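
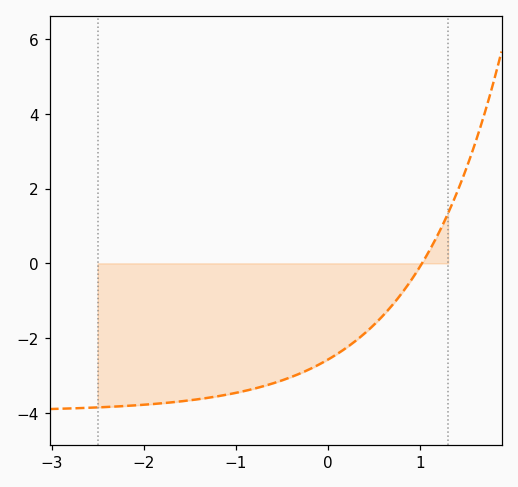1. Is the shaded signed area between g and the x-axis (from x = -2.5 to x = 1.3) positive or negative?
negative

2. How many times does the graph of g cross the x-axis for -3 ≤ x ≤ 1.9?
1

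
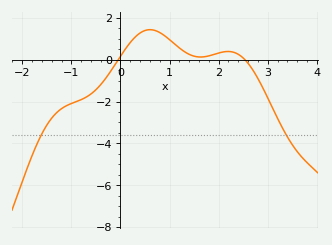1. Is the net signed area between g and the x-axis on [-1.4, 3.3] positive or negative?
negative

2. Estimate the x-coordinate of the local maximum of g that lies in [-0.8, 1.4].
0.6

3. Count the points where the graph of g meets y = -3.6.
2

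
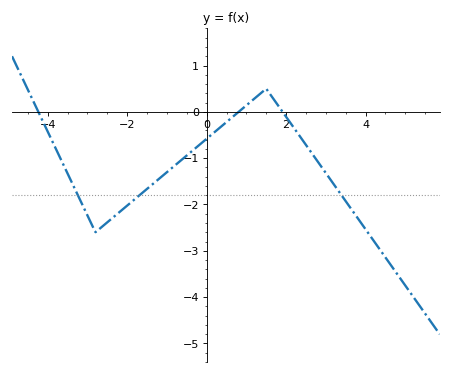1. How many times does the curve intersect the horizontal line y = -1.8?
3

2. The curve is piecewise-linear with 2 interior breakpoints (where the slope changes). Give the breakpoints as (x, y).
(-2.8, -2.6); (1.5, 0.5)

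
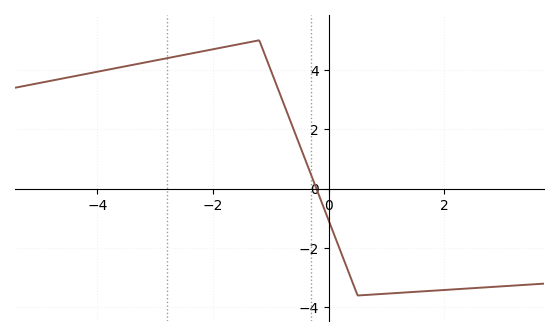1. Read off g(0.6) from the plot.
-3.59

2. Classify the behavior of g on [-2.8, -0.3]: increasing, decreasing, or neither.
neither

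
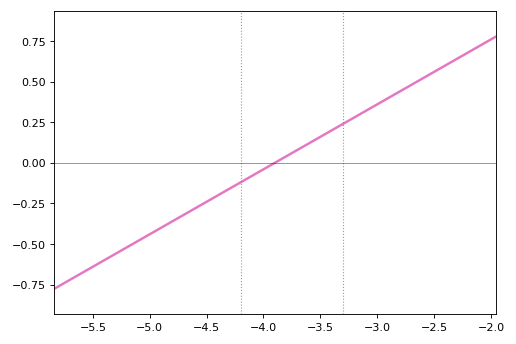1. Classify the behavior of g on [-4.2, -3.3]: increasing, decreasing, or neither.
increasing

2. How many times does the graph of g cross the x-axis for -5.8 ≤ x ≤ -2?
1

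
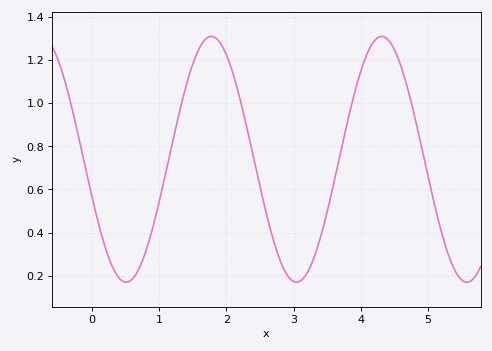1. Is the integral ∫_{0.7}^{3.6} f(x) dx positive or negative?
positive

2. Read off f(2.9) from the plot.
0.2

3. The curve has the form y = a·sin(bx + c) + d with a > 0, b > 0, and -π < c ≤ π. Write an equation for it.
y = 0.57sin(2.5x - 2.8) + 0.74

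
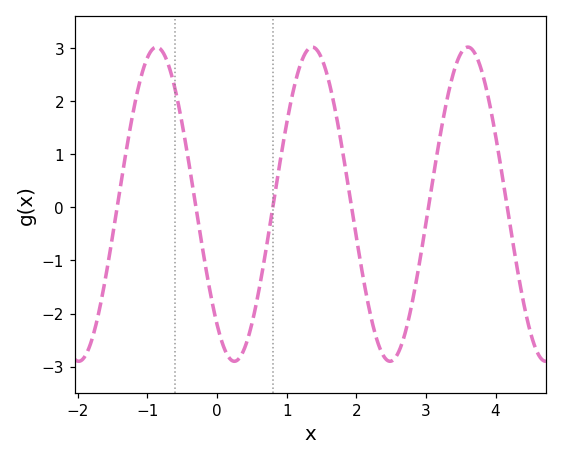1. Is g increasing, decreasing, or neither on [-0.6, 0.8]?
neither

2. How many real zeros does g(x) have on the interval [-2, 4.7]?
6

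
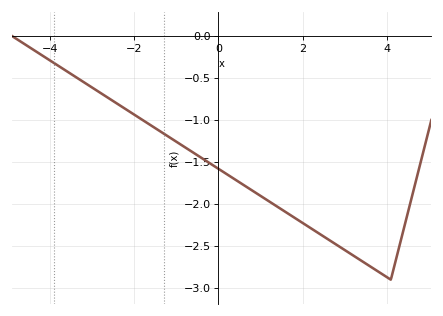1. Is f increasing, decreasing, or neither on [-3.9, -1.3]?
decreasing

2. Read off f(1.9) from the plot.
-2.2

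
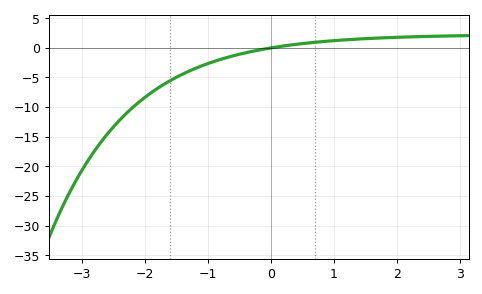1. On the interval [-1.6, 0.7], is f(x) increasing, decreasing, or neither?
increasing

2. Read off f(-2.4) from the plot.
-12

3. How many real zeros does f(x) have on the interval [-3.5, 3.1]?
1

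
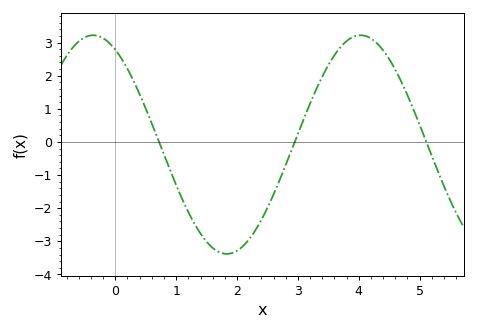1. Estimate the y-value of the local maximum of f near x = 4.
3.2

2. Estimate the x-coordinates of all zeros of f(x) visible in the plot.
0.7, 2.9, 5.1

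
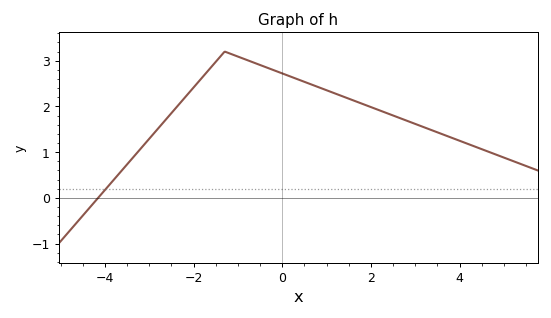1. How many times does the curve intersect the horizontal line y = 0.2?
1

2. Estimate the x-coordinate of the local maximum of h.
-1.4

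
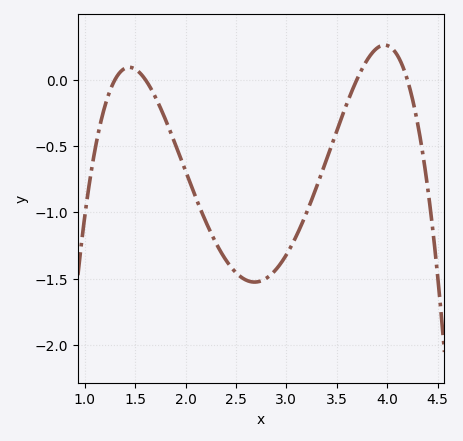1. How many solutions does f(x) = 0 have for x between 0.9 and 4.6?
4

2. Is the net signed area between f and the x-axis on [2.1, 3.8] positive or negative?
negative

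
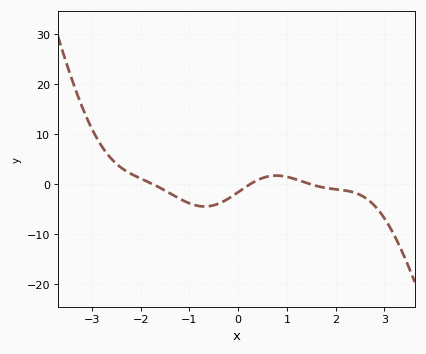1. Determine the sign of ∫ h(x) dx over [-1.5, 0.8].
negative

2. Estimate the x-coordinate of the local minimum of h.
-0.687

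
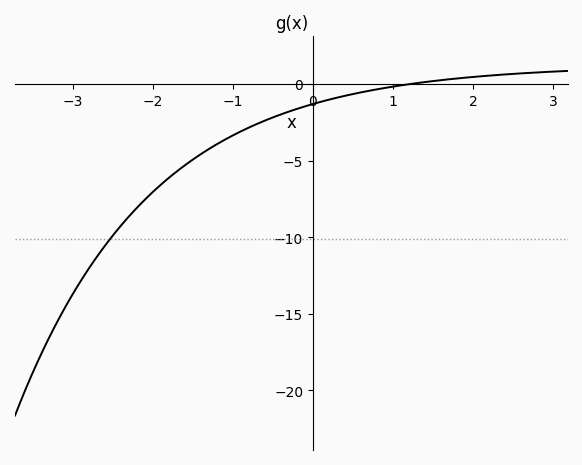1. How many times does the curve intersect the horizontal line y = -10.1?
1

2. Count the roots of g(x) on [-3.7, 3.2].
1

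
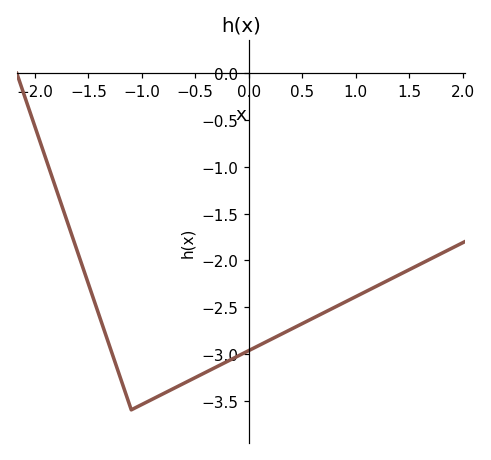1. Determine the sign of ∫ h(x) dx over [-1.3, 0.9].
negative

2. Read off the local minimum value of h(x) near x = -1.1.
-3.6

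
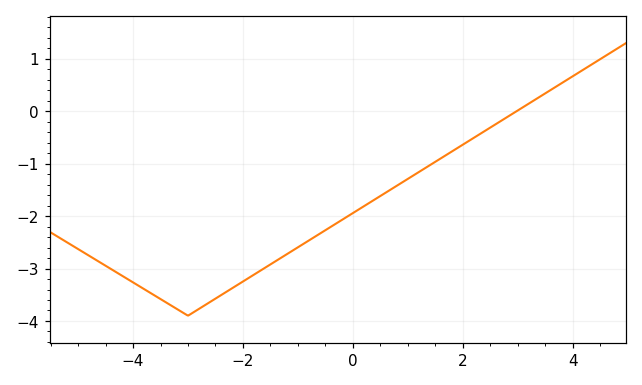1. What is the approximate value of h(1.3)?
-1.09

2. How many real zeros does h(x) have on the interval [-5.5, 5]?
1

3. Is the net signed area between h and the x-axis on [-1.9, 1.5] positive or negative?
negative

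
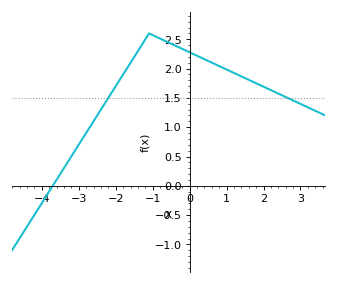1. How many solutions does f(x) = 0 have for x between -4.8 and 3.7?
1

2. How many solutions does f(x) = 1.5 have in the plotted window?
2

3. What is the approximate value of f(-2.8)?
0.903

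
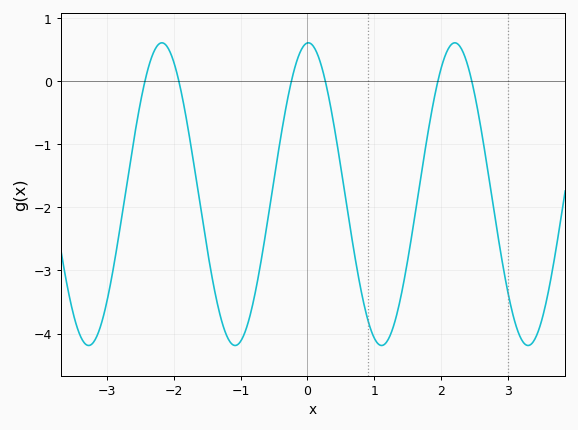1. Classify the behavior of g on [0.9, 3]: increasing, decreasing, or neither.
neither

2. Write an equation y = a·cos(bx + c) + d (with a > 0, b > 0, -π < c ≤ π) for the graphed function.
y = 2.4cos(2.9x - 0.04) - 1.79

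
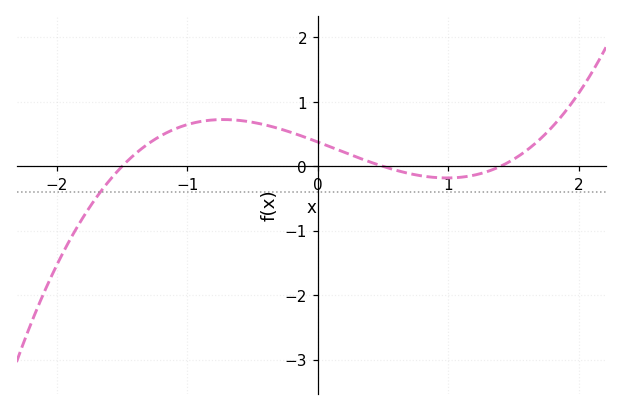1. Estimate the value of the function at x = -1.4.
0.192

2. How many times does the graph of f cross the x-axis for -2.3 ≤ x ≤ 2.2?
3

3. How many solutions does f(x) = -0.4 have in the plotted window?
1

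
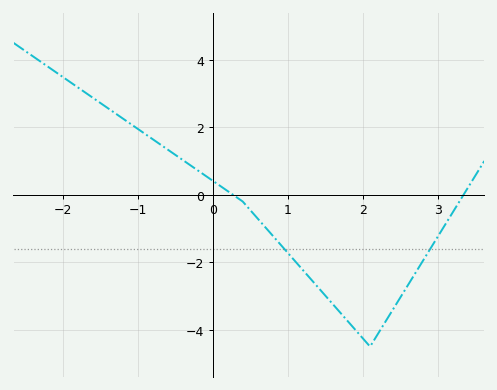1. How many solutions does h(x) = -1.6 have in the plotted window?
2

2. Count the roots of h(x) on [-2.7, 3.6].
2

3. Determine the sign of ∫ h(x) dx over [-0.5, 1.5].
negative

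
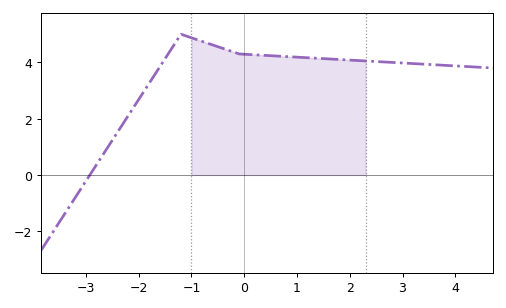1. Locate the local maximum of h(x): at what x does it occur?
-1.2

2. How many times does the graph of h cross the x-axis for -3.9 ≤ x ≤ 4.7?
1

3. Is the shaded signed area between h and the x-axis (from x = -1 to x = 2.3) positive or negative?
positive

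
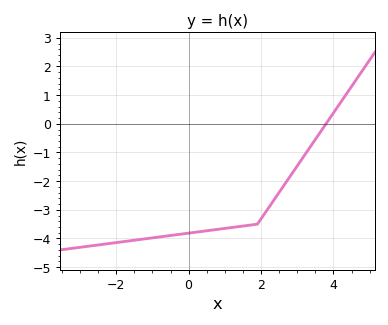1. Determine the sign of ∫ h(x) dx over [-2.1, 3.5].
negative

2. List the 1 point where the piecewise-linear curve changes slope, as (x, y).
(1.9, -3.5)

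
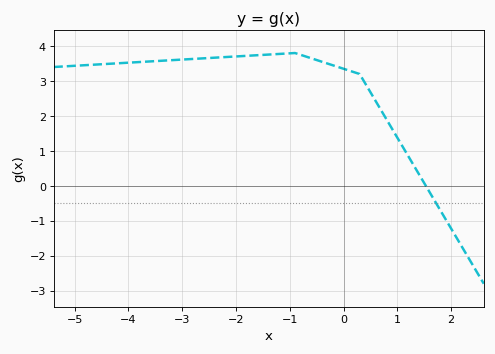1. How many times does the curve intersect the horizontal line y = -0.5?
1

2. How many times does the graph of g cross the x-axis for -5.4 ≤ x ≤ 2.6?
1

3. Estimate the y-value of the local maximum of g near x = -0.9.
3.8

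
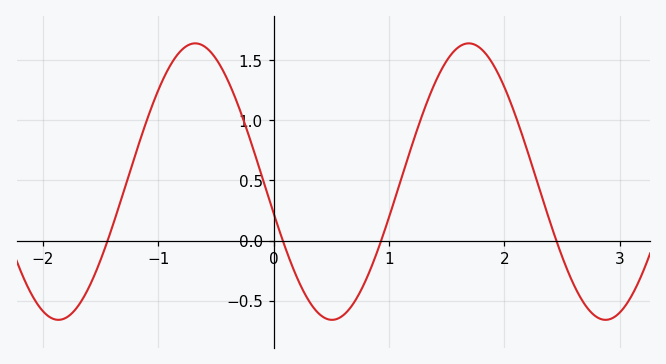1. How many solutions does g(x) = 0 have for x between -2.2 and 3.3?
4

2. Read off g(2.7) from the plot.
-0.536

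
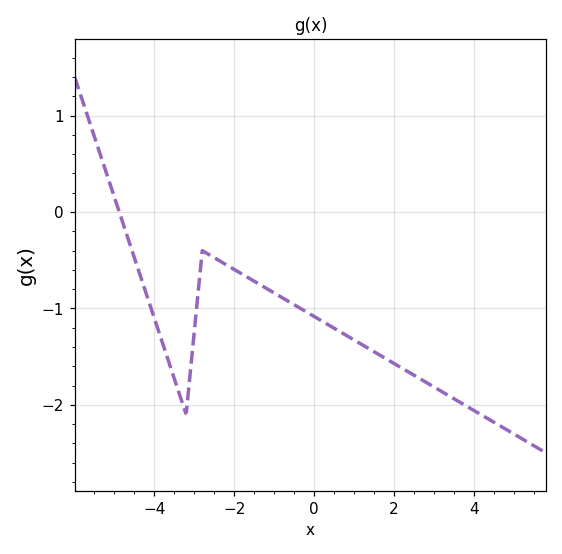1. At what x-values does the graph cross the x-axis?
-4.8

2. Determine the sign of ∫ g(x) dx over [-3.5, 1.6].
negative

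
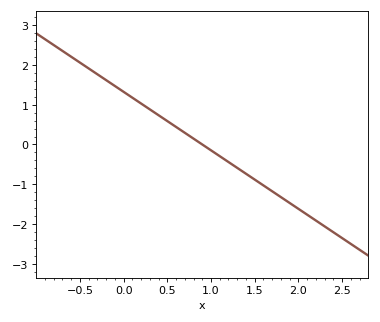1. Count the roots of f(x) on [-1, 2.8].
1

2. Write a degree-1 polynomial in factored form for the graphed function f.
y = -1.47(x - 0.9)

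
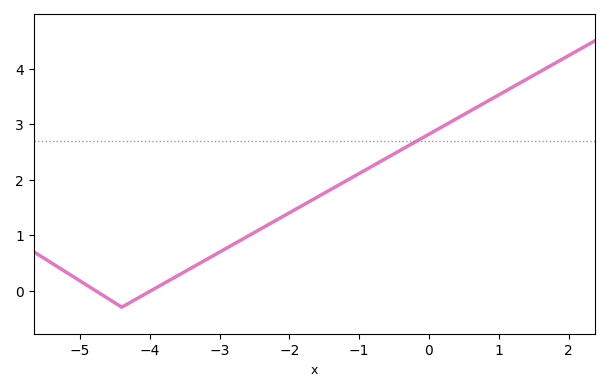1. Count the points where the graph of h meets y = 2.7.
1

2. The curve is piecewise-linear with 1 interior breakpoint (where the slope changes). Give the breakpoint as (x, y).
(-4.4, -0.3)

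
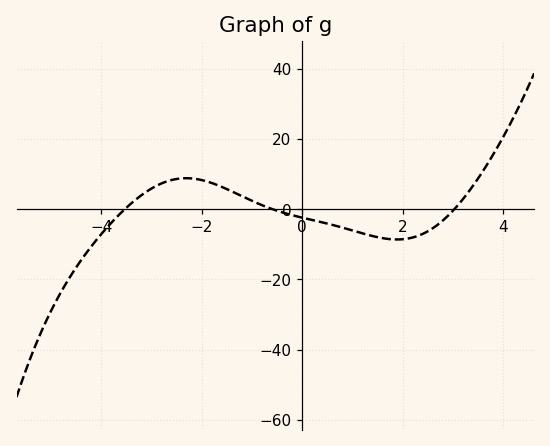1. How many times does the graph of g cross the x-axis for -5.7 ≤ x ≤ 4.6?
3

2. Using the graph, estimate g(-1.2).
3.64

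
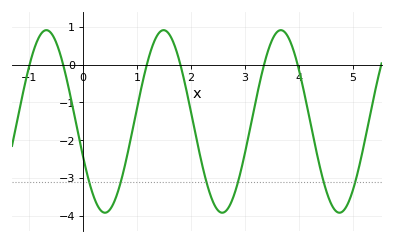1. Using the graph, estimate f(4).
-0.11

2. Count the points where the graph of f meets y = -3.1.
6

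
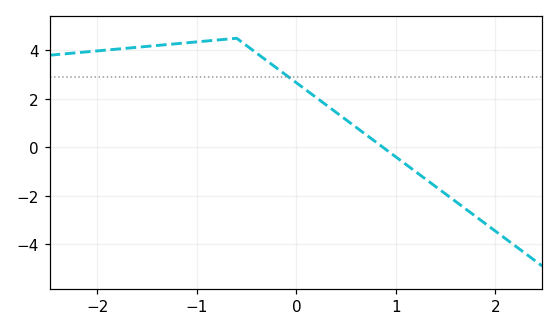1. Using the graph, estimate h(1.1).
-0.8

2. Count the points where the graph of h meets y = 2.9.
1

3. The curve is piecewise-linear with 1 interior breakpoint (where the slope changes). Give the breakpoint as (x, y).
(-0.6, 4.5)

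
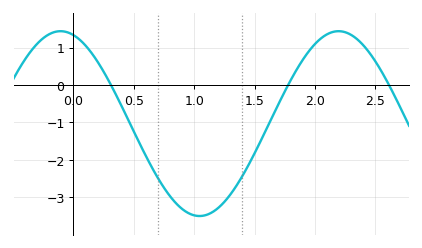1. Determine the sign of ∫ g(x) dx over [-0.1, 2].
negative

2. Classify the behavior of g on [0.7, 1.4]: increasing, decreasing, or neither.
neither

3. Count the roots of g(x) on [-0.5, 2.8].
3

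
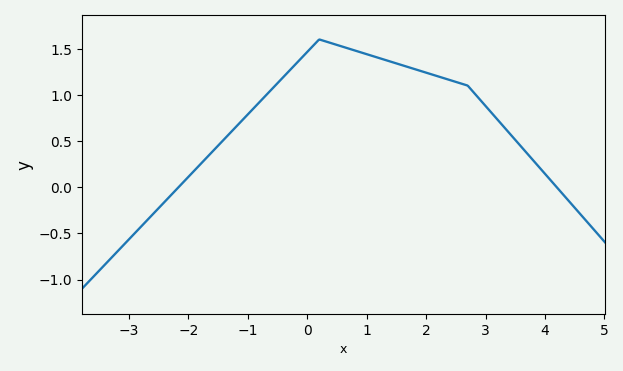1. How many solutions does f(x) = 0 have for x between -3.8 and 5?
2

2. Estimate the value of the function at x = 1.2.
1.4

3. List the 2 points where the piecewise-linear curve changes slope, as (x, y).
(0.2, 1.6); (2.7, 1.1)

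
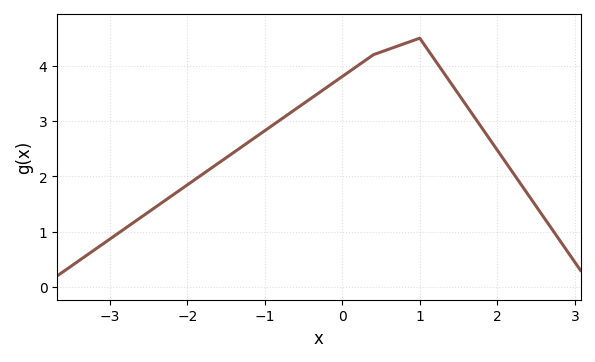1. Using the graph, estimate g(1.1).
4.3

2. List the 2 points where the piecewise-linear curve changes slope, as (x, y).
(0.4, 4.2); (1, 4.5)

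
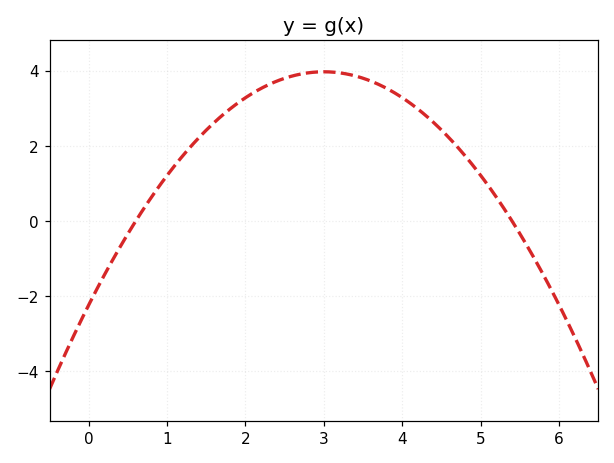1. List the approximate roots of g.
0.6, 5.4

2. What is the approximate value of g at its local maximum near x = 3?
3.97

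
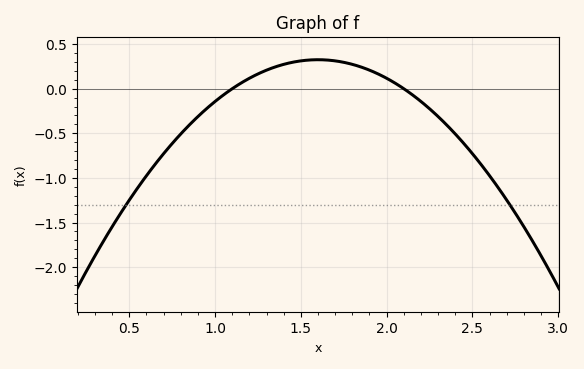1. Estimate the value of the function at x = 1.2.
0.117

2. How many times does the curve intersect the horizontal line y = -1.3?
2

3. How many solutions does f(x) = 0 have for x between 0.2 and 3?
2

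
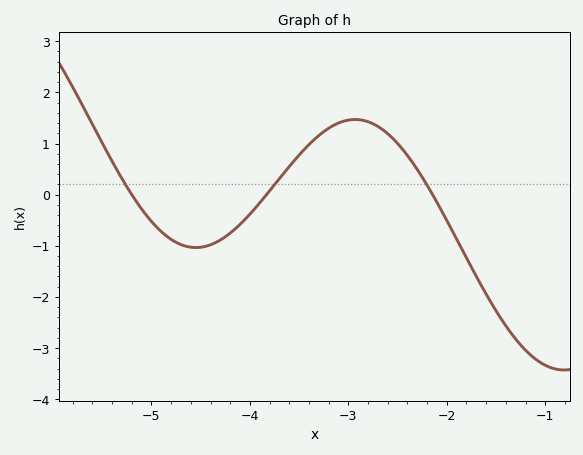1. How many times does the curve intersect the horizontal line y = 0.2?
3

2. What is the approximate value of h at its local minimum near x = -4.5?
-1.03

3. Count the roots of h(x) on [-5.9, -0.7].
3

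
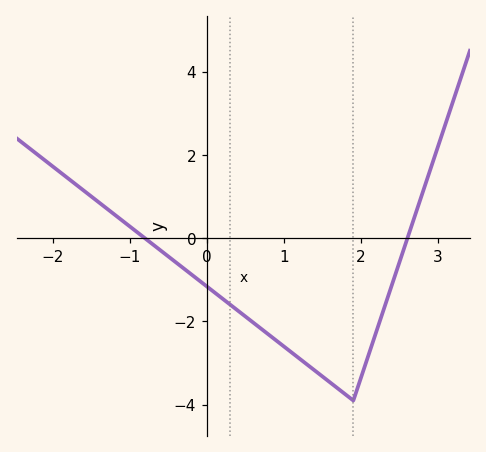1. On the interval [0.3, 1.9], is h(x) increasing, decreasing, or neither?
decreasing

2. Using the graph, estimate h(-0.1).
-1.02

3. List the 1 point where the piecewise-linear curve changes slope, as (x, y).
(1.9, -3.9)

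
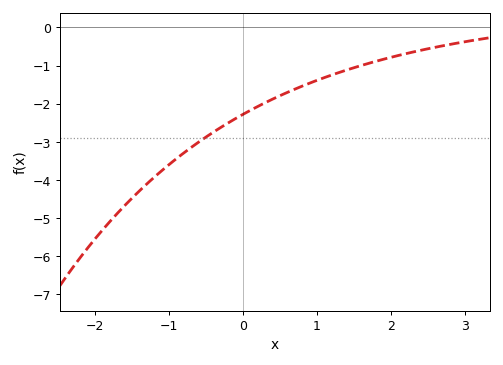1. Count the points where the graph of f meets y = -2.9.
1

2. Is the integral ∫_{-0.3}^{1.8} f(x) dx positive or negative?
negative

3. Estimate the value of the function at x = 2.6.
-0.521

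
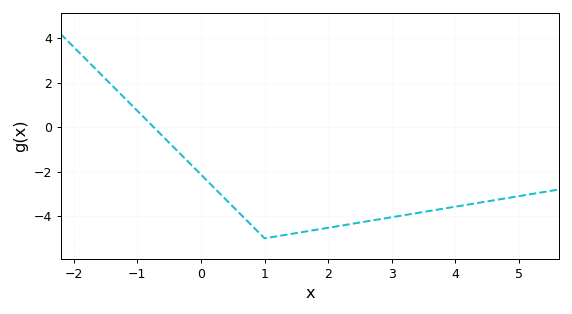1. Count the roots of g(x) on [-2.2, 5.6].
1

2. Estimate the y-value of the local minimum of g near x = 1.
-5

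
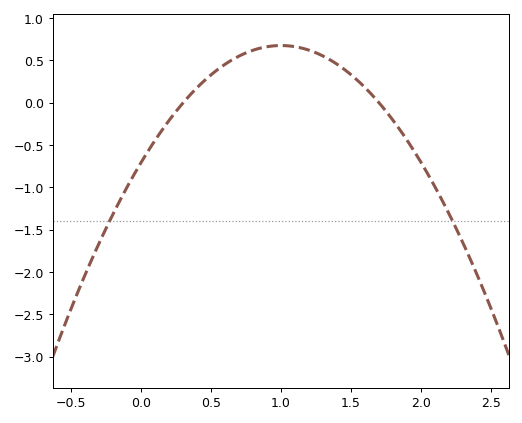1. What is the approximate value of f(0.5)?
0.331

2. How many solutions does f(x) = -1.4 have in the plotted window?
2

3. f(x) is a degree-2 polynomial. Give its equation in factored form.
y = -1.38(x - 0.3)(x - 1.7)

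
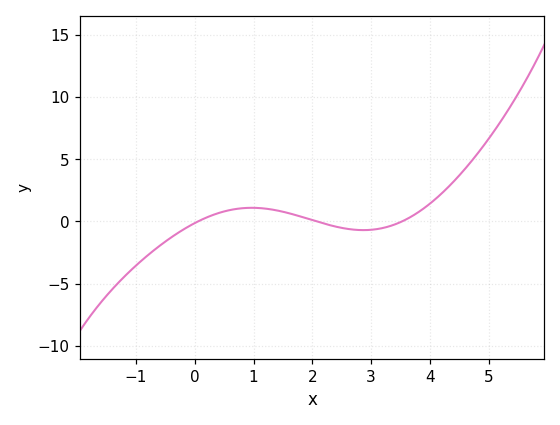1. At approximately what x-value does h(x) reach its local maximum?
0.97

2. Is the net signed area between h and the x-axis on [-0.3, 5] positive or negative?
positive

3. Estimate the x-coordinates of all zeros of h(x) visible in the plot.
0.055, 2.08, 3.53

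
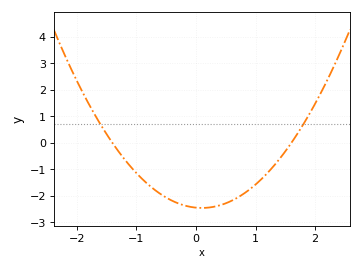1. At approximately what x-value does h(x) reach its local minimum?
0.1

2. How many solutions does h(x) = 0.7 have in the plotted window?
2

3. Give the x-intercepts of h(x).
-1.4, 1.6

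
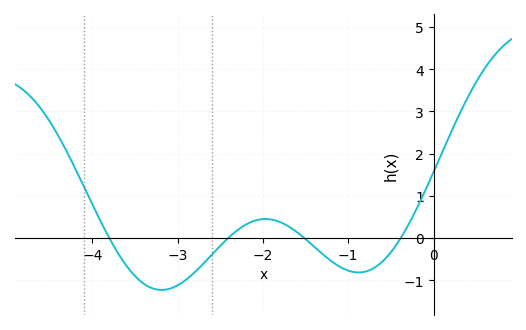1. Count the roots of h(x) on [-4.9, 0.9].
4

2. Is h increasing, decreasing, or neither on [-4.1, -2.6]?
neither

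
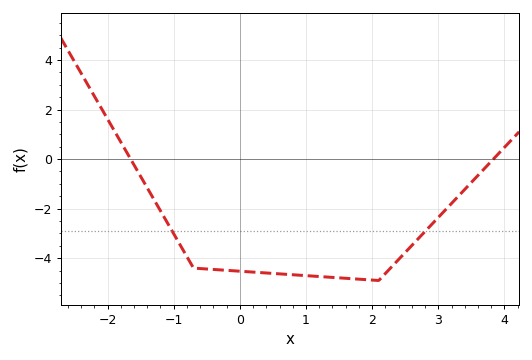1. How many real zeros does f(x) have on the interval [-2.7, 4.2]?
2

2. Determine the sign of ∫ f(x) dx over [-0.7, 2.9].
negative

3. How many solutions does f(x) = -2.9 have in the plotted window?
2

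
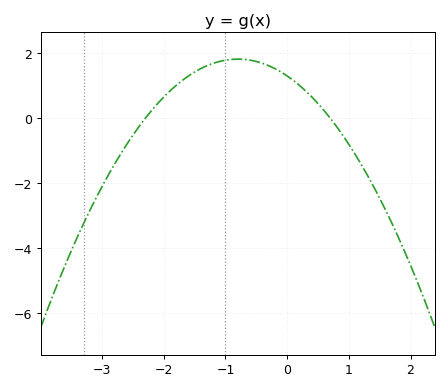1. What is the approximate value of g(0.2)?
1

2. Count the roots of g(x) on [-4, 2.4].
2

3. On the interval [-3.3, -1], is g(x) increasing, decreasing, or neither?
increasing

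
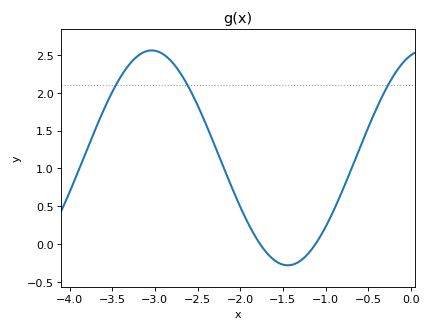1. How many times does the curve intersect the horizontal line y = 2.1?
3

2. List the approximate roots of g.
-1.8, -1.1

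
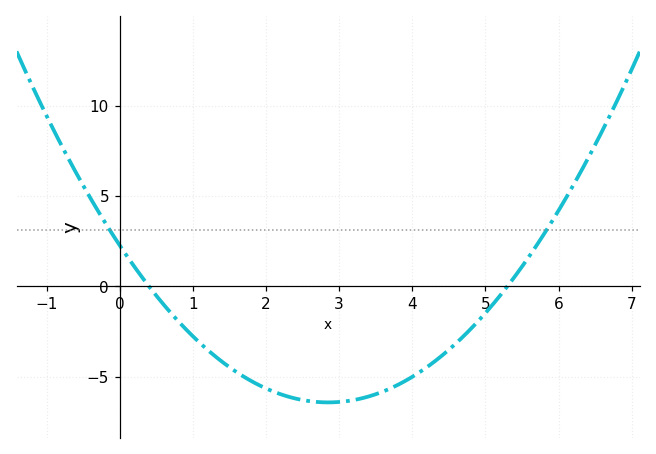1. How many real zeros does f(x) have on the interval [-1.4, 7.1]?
2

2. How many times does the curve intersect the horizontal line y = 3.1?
2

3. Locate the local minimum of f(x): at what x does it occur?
2.85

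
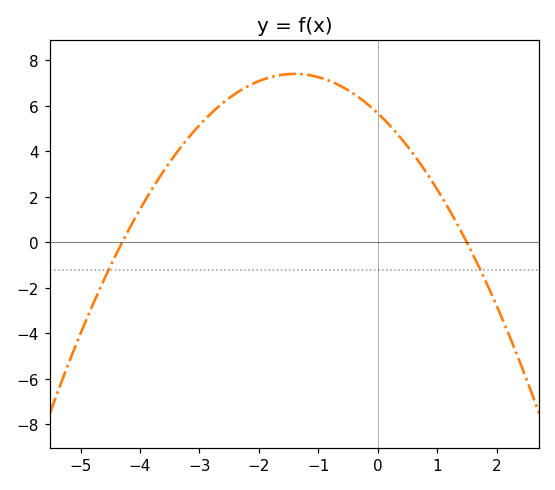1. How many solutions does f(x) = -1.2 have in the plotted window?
2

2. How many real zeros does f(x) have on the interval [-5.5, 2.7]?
2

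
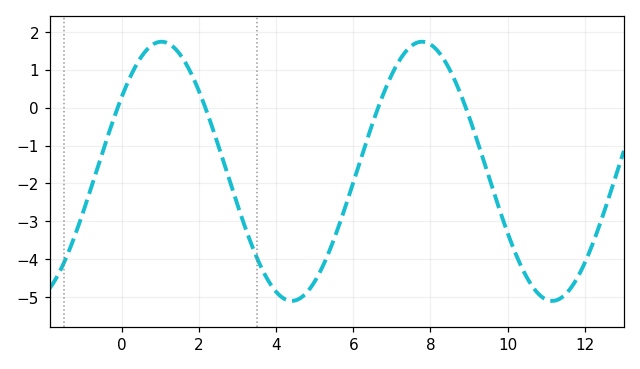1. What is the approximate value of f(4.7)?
-4.97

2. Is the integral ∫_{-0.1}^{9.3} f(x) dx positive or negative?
negative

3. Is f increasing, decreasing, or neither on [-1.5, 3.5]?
neither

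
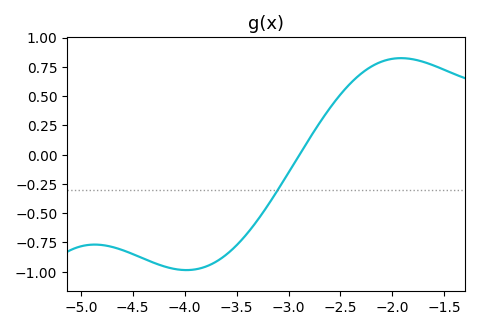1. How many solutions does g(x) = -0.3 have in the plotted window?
1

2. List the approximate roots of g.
-2.89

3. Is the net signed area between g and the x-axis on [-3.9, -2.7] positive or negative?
negative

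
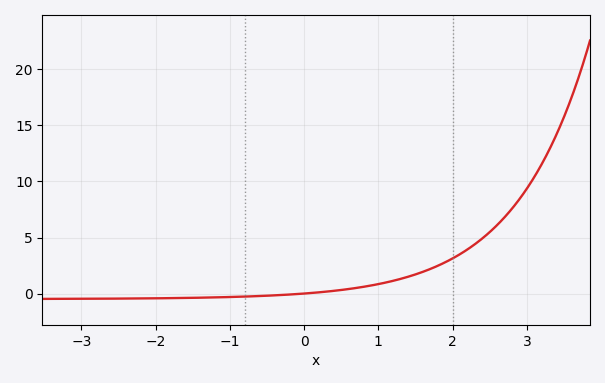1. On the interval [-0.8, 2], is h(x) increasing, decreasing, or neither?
increasing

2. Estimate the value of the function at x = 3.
9.36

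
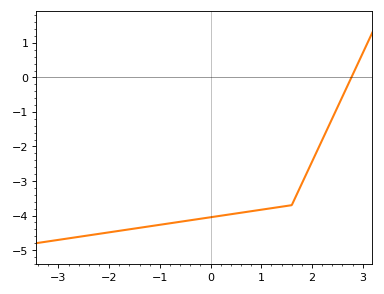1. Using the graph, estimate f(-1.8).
-4.4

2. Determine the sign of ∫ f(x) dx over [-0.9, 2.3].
negative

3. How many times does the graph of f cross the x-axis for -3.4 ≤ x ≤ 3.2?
1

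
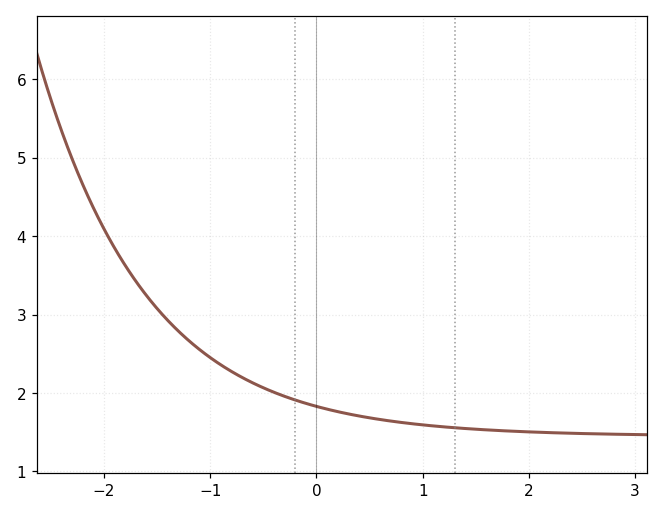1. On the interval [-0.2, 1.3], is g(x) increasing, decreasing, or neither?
decreasing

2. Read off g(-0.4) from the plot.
2.01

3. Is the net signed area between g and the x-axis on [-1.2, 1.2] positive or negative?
positive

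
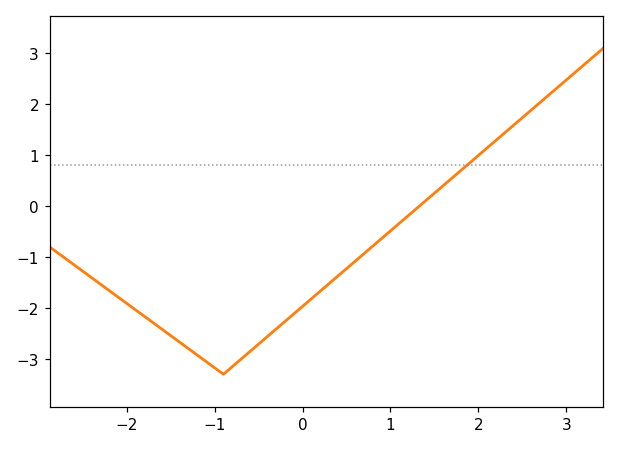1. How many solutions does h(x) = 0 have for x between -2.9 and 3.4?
1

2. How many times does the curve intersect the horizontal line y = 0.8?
1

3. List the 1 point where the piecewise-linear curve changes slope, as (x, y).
(-0.9, -3.3)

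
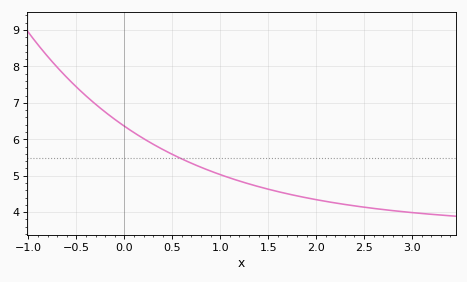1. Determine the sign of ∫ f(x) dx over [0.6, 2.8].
positive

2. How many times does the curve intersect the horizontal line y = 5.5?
1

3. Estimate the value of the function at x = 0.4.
5.72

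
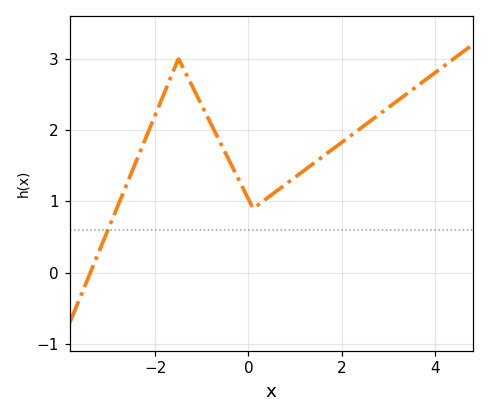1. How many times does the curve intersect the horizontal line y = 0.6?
1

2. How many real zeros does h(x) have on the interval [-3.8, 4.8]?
1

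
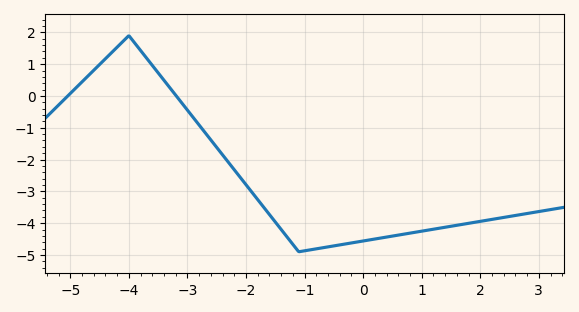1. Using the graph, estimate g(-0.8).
-4.8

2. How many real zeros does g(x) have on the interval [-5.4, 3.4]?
2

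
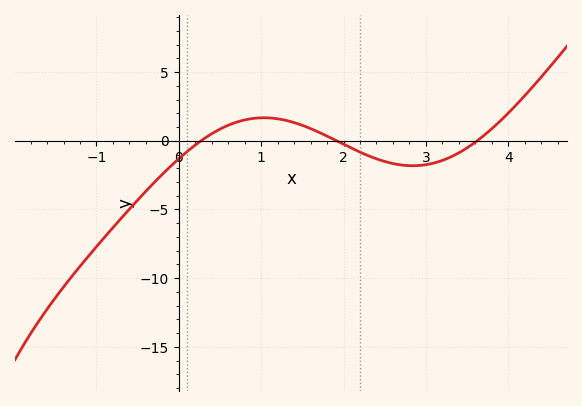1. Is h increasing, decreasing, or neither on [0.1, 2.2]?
neither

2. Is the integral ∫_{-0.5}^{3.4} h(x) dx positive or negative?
negative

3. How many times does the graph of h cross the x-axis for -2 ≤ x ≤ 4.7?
3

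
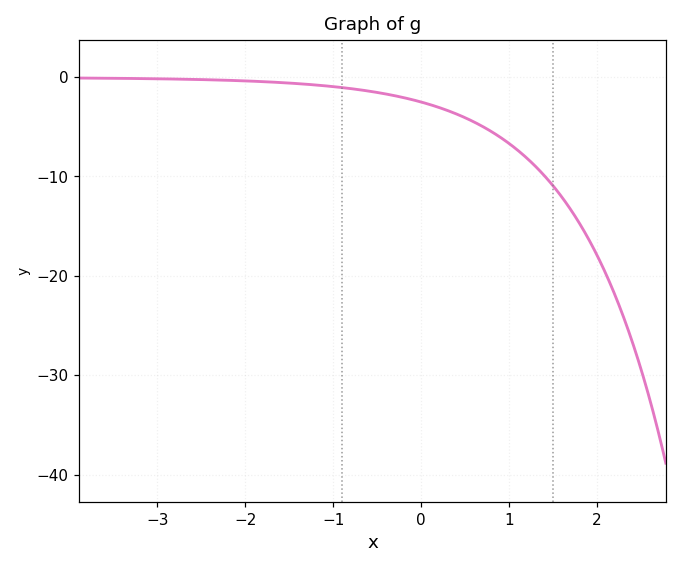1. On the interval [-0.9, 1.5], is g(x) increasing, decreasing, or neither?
decreasing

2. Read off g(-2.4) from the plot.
0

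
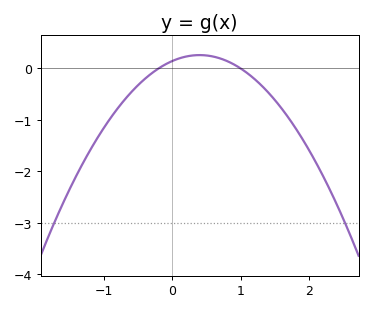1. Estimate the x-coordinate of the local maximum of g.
0.4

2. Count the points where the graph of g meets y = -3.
2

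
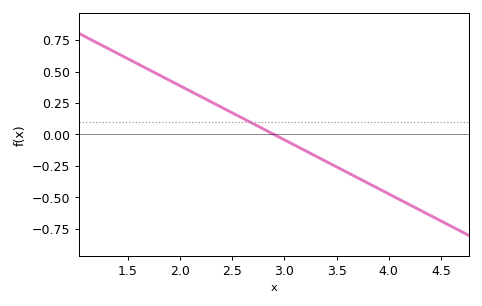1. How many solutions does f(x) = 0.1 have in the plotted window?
1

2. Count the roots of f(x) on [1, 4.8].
1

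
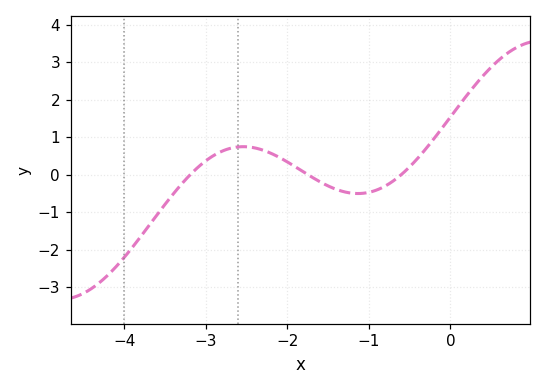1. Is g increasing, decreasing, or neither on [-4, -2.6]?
increasing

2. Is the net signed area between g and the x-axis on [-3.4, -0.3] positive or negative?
positive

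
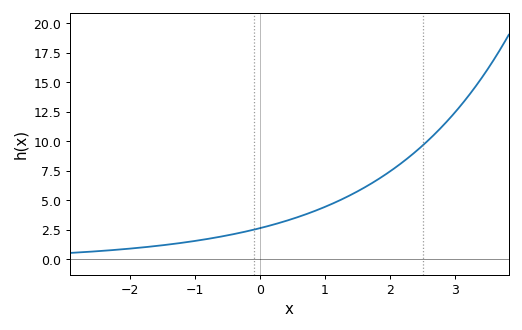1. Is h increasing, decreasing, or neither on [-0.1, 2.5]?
increasing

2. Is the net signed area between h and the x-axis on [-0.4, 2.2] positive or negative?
positive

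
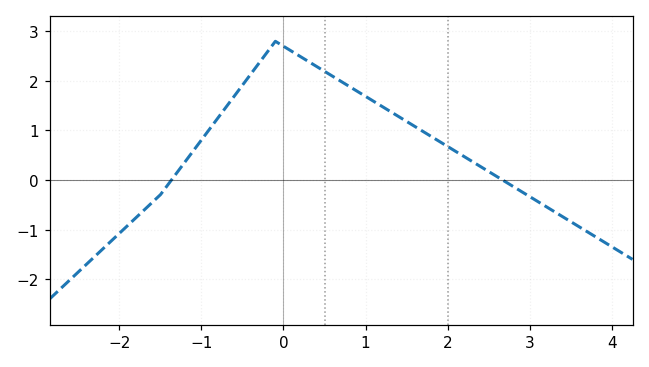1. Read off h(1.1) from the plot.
1.6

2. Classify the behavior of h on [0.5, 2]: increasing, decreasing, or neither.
decreasing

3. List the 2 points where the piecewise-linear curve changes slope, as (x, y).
(-1.5, -0.3); (-0.1, 2.8)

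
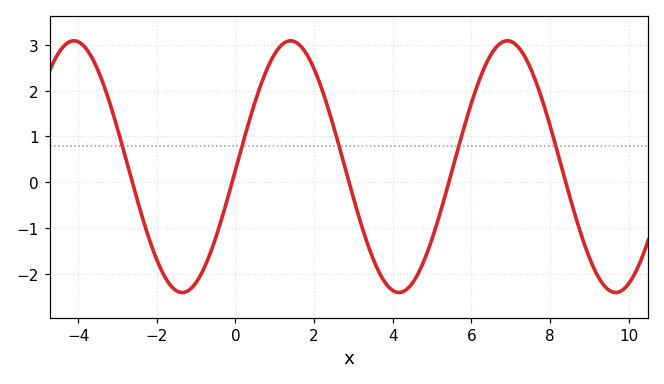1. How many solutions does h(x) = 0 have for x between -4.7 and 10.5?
5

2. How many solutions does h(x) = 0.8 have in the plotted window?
5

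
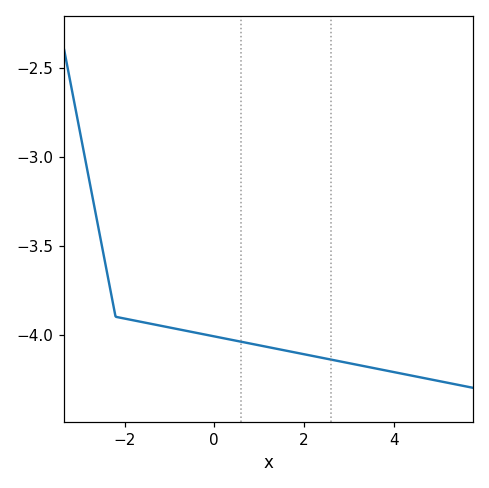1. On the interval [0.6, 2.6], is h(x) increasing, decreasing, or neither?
decreasing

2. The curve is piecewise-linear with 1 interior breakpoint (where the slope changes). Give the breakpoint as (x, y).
(-2.2, -3.9)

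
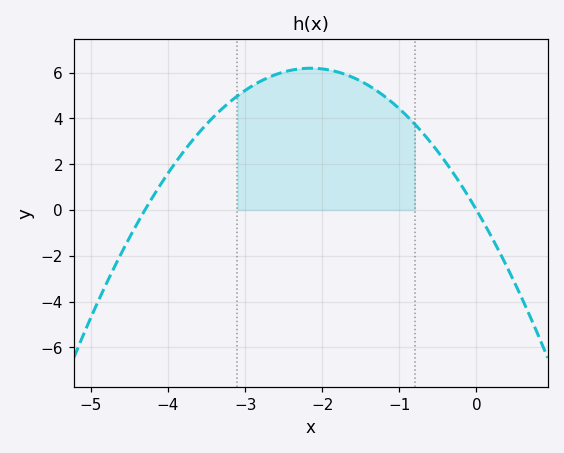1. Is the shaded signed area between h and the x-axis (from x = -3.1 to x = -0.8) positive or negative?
positive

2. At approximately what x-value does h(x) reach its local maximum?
-2.1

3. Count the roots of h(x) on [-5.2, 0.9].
2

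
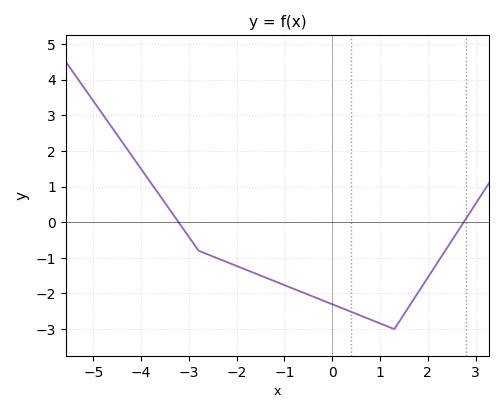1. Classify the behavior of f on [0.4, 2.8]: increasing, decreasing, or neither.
neither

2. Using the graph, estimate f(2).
-1.55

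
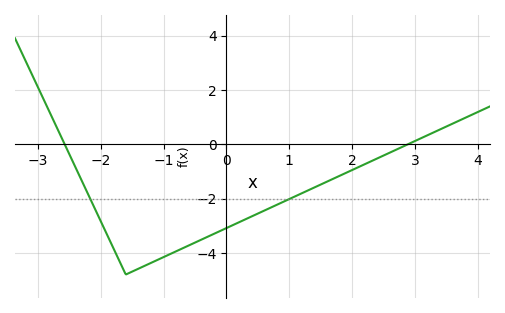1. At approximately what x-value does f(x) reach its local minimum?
-1.6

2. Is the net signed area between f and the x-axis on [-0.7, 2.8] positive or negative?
negative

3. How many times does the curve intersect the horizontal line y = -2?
2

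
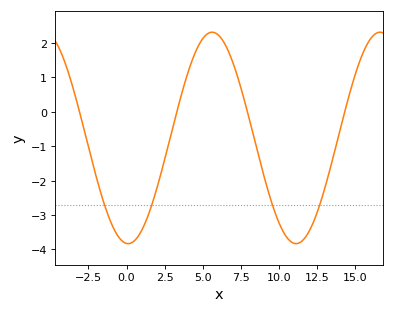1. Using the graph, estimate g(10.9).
-3.8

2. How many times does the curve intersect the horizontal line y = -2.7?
4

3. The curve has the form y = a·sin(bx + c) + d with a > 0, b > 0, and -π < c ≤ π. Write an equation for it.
y = 3.07sin(0.57x - 1.63) - 0.76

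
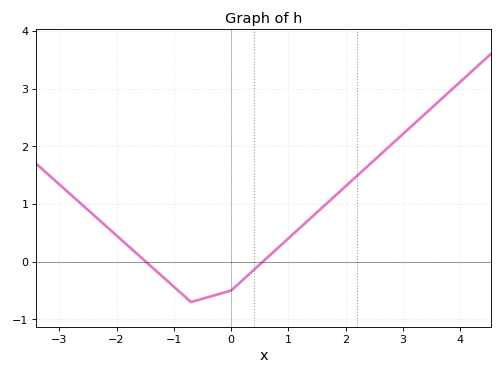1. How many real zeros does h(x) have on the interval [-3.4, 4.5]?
2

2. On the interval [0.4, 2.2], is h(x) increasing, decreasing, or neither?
increasing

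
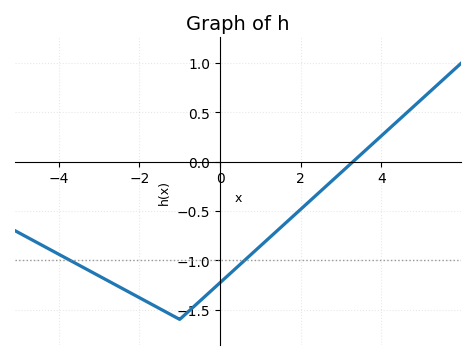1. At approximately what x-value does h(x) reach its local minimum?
-1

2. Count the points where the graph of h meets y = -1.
2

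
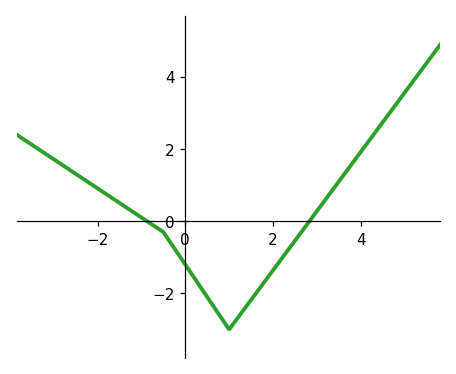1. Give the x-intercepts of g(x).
-0.872, 2.83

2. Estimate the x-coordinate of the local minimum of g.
0.999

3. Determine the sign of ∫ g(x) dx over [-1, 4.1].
negative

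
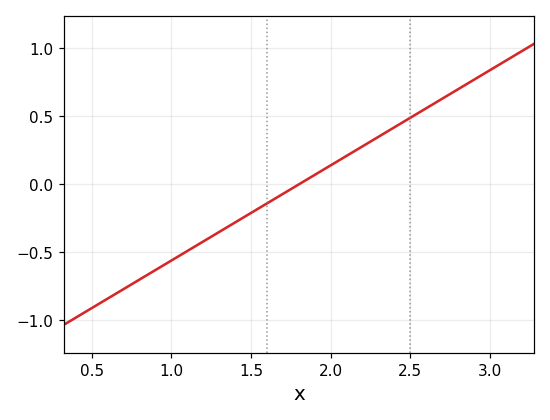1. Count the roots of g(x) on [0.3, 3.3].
1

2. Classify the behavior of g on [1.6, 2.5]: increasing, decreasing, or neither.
increasing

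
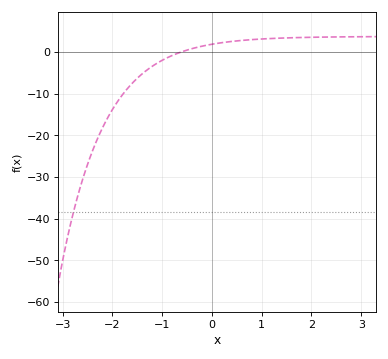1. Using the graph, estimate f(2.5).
3.63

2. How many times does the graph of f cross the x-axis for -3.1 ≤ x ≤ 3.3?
1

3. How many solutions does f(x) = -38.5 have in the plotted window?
1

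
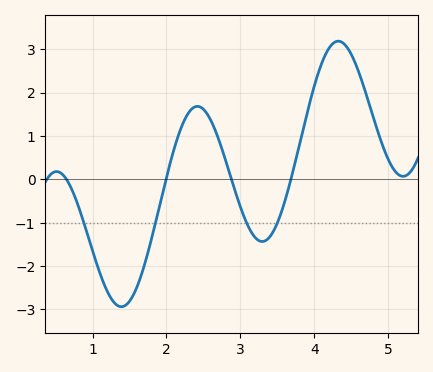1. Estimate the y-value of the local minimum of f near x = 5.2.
0.1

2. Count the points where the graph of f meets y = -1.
4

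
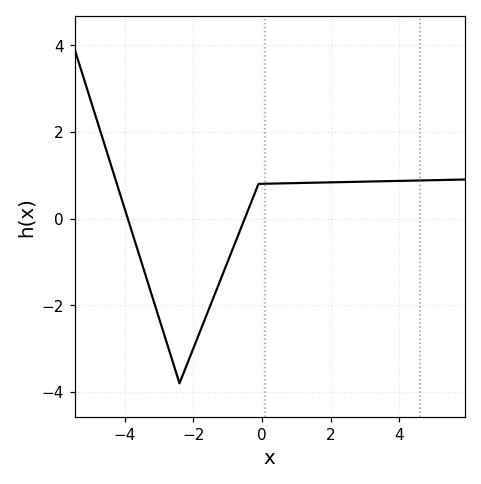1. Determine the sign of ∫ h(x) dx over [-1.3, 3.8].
positive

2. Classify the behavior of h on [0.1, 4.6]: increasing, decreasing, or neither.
increasing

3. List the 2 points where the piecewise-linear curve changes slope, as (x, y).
(-2.4, -3.8); (-0.1, 0.8)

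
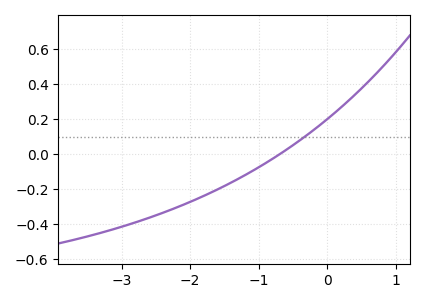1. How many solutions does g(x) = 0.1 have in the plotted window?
1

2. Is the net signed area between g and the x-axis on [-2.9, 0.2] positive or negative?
negative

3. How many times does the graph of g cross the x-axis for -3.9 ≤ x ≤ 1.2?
1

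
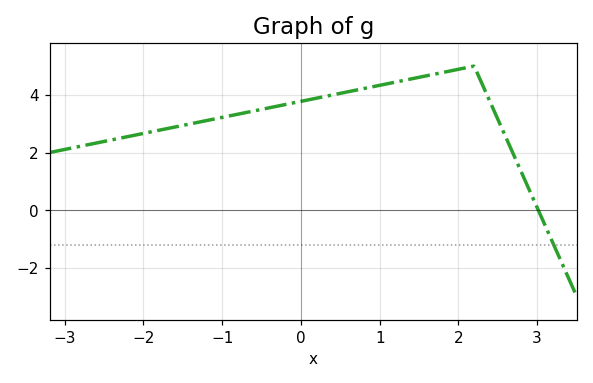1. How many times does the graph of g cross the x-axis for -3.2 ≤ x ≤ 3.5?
1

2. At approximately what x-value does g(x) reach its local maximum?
2.2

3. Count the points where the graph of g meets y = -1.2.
1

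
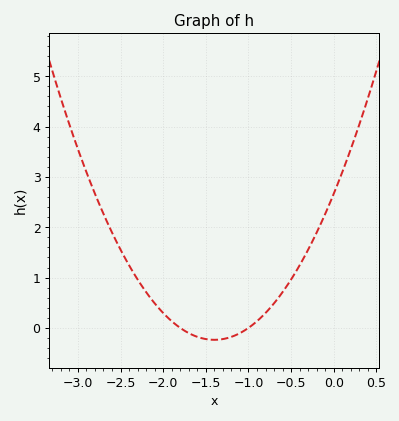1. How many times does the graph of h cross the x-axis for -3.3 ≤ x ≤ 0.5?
2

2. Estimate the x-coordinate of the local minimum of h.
-1.4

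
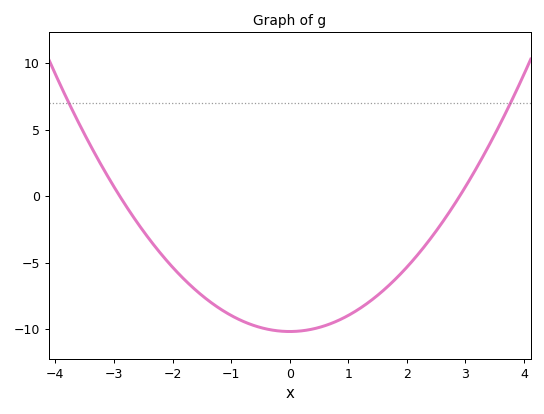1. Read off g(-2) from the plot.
-5.34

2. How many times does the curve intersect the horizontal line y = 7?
2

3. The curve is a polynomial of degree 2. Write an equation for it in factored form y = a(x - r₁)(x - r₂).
y = 1.21(x + 2.9)(x - 2.9)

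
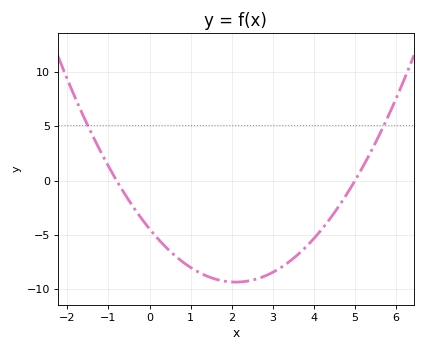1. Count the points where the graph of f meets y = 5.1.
2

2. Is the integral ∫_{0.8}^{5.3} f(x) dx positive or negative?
negative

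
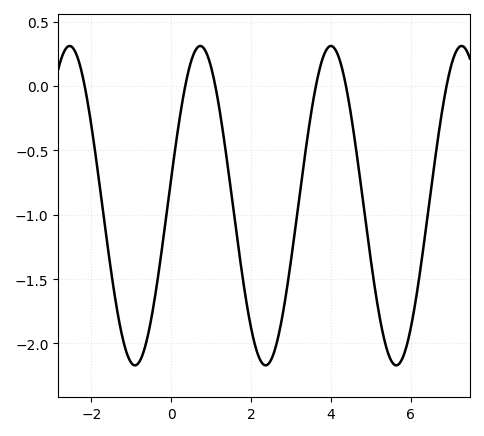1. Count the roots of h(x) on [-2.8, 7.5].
6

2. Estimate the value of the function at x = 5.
-1.35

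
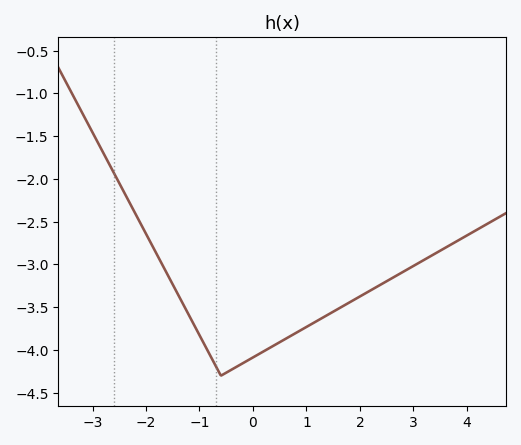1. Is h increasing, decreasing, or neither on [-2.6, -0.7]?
decreasing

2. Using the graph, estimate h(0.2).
-4.01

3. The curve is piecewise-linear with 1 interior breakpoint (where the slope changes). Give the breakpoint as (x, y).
(-0.6, -4.3)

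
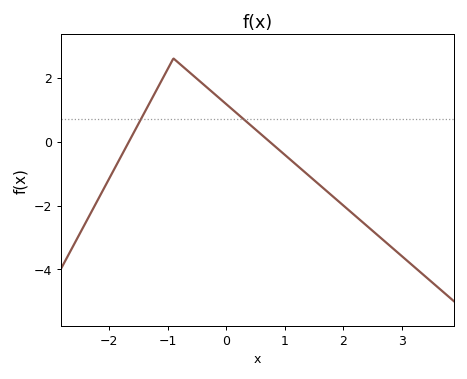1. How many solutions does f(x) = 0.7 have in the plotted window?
2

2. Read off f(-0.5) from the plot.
1.97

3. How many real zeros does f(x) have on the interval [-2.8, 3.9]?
2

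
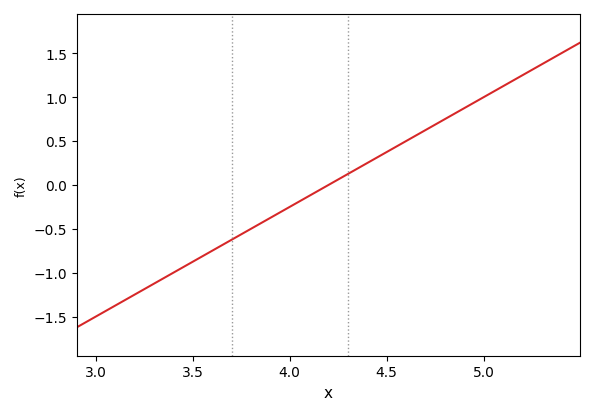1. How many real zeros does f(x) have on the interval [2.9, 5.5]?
1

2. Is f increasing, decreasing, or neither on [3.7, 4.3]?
increasing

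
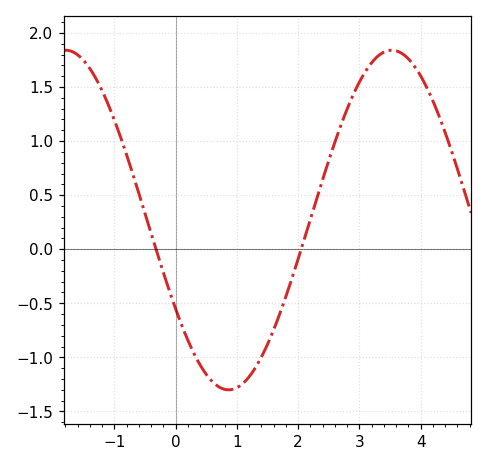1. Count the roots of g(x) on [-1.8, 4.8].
2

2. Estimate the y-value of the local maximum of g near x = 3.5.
1.85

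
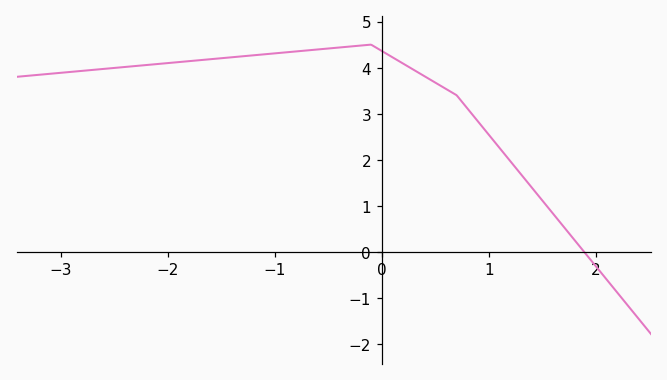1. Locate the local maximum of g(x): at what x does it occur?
-0.1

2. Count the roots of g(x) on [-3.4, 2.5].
1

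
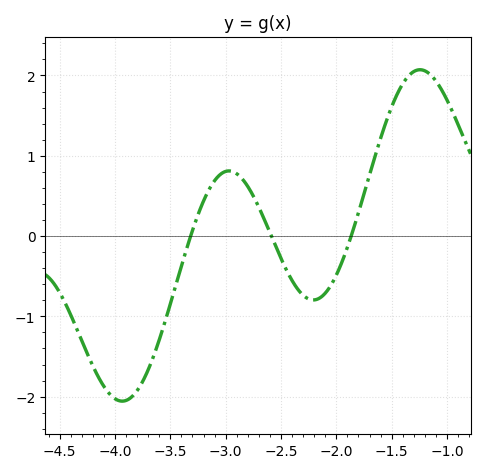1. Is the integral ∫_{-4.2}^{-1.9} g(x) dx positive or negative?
negative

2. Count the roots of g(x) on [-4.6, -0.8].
3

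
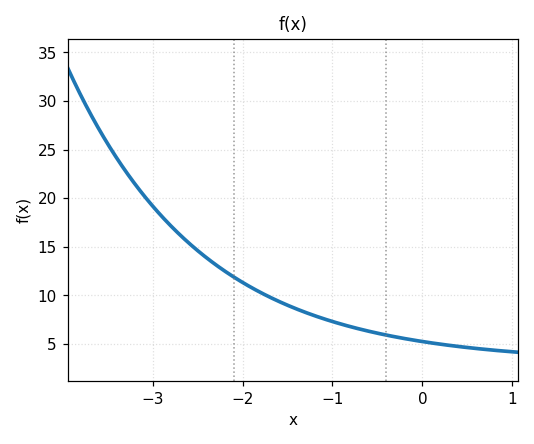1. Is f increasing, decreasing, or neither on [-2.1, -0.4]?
decreasing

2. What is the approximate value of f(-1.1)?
7.59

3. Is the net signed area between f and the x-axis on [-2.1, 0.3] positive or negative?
positive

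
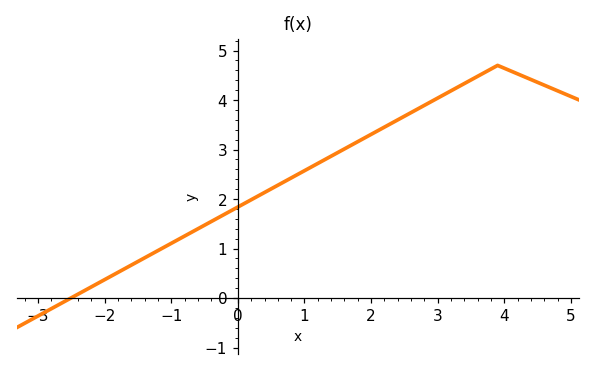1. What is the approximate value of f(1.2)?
2.7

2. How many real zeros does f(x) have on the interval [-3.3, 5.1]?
1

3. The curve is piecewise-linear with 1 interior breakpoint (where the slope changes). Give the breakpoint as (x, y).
(3.9, 4.7)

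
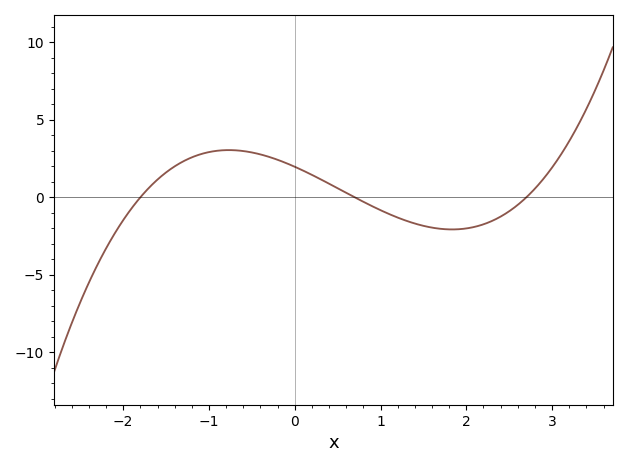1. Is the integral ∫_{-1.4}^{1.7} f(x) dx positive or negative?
positive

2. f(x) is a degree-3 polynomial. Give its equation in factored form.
y = 0.58(x + 1.8)(x - 0.7)(x - 2.7)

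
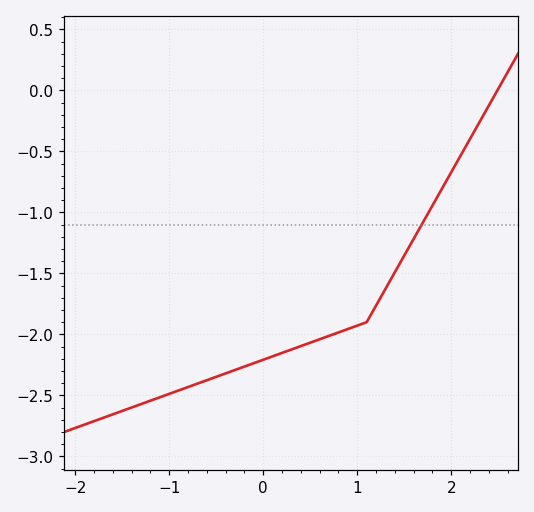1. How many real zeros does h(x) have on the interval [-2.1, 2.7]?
1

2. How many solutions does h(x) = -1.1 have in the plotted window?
1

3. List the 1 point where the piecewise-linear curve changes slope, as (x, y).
(1.1, -1.9)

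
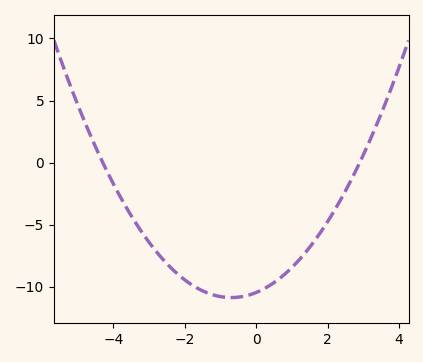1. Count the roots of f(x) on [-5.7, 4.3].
2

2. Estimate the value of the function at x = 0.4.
-10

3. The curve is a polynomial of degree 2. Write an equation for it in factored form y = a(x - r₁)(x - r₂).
y = 0.84(x + 4.3)(x - 2.9)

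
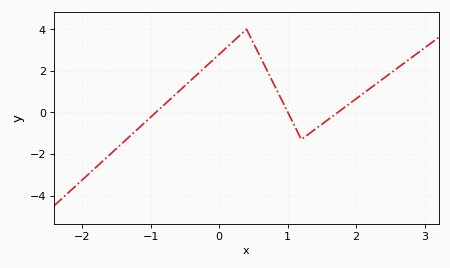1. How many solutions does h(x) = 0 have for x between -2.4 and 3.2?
3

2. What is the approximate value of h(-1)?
-0.2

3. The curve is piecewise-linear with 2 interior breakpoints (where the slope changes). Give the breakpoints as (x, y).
(0.4, 4); (1.2, -1.3)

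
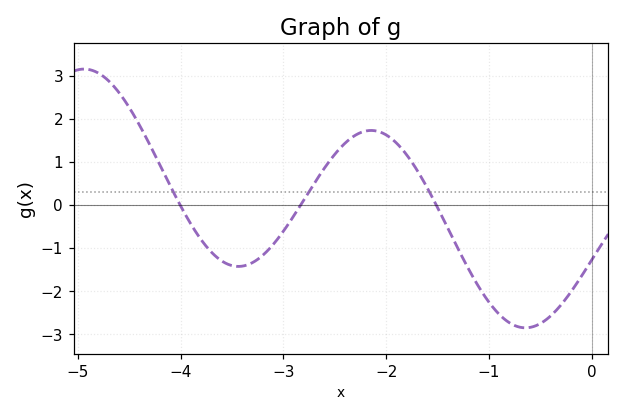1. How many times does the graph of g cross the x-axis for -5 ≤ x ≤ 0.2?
3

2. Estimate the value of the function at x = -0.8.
-2.7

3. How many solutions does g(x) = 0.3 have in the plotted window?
3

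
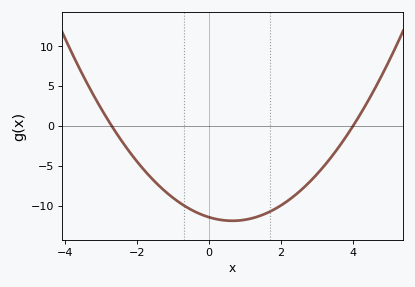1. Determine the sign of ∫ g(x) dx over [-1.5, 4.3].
negative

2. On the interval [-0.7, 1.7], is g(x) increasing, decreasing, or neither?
neither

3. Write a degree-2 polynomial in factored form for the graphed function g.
y = 1.06(x + 2.7)(x - 4)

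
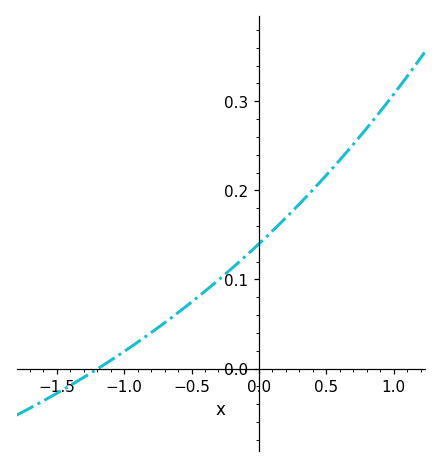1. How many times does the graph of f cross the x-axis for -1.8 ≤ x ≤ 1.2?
1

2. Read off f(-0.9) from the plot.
0.029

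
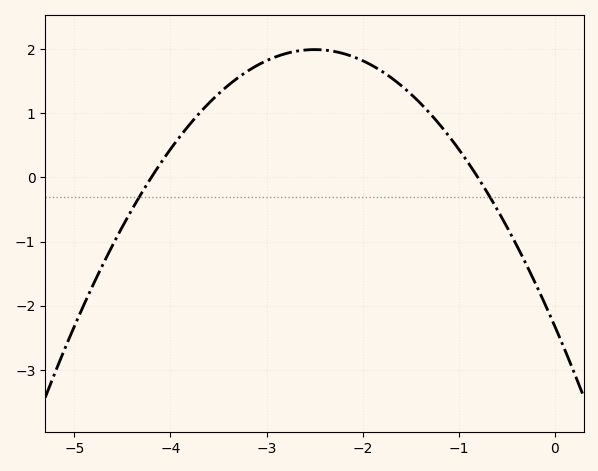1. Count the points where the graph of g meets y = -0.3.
2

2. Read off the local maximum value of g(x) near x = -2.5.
2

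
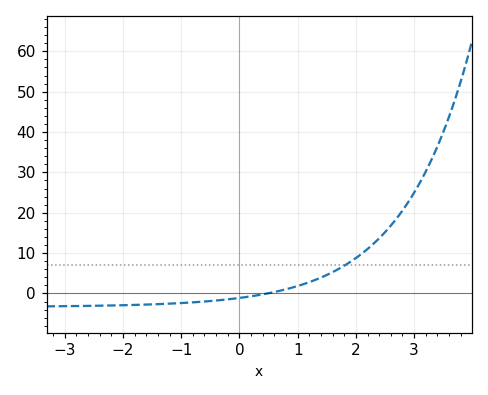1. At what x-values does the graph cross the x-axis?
0.482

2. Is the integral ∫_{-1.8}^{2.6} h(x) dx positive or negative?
positive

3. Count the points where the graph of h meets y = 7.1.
1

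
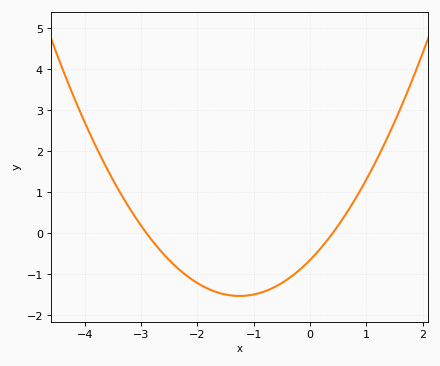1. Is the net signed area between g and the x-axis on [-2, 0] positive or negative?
negative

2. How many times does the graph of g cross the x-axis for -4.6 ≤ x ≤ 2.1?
2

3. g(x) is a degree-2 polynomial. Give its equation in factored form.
y = 0.56(x + 2.9)(x - 0.4)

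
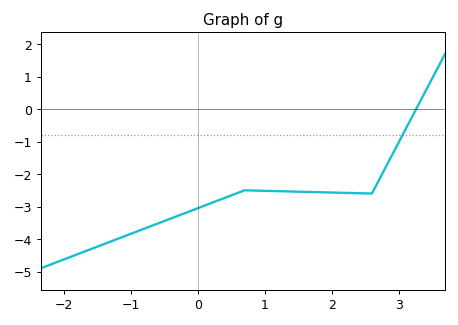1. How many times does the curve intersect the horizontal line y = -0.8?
1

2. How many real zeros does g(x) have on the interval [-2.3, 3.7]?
1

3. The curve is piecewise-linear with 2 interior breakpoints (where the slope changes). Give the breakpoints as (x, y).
(0.7, -2.5); (2.6, -2.6)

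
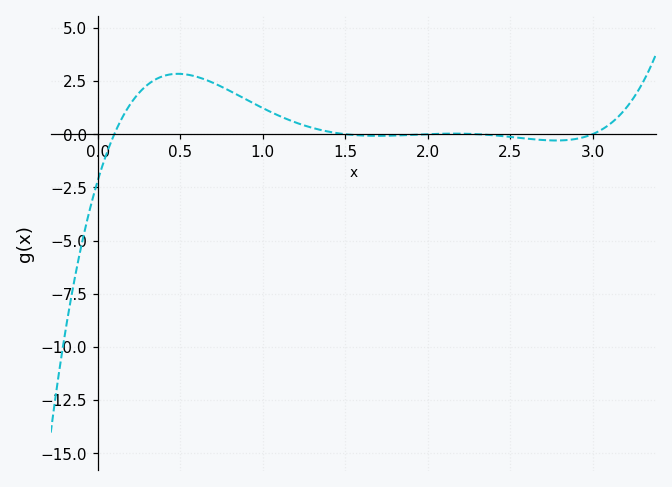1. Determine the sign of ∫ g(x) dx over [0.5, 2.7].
positive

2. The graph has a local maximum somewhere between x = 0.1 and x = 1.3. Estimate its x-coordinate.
0.485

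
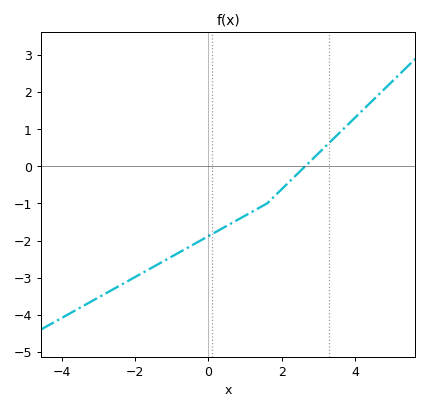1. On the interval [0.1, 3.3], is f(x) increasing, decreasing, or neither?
increasing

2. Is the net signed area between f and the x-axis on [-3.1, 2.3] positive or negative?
negative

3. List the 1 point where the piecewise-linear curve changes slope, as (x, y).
(1.6, -1)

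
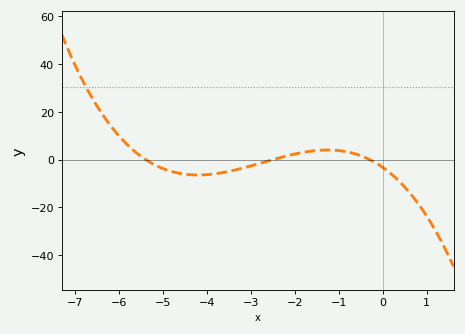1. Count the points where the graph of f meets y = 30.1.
1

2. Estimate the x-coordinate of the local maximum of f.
-1.2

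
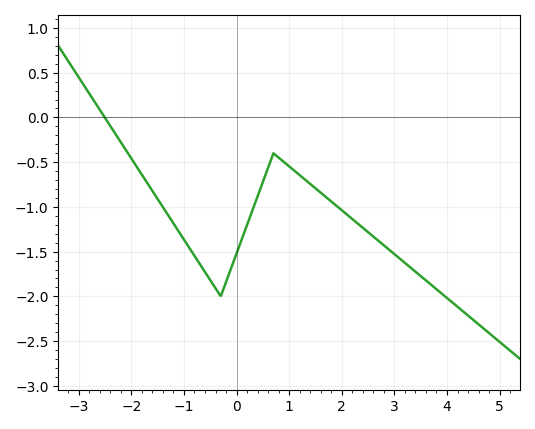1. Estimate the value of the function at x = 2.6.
-1.33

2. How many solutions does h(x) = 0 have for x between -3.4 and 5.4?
1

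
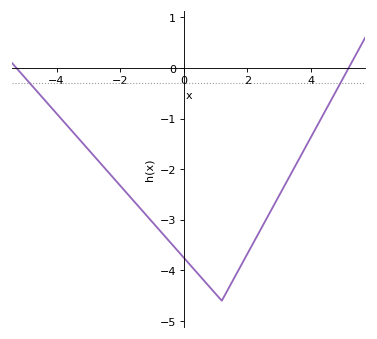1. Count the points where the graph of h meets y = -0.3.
2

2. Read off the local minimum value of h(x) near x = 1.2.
-4.6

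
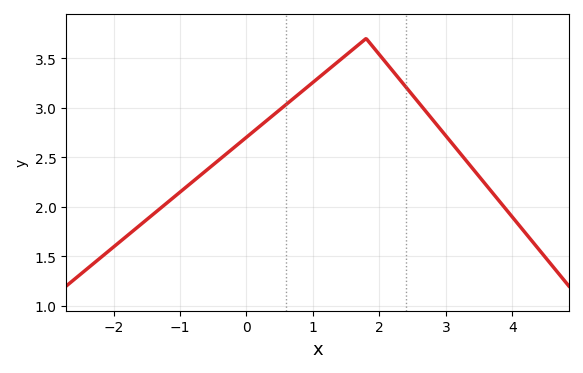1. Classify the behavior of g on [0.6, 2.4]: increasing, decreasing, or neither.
neither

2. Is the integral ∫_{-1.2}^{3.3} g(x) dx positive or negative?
positive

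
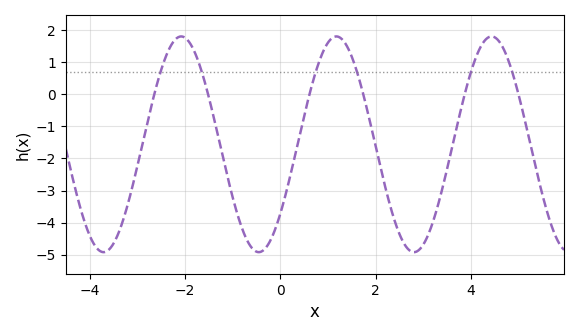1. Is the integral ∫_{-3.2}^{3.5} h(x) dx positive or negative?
negative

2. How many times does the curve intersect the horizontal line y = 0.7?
6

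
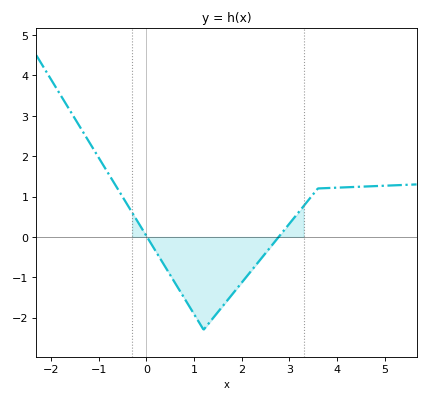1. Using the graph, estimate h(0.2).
-0.364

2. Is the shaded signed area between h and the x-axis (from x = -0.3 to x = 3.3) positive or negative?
negative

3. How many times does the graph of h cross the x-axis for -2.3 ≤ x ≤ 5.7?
2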